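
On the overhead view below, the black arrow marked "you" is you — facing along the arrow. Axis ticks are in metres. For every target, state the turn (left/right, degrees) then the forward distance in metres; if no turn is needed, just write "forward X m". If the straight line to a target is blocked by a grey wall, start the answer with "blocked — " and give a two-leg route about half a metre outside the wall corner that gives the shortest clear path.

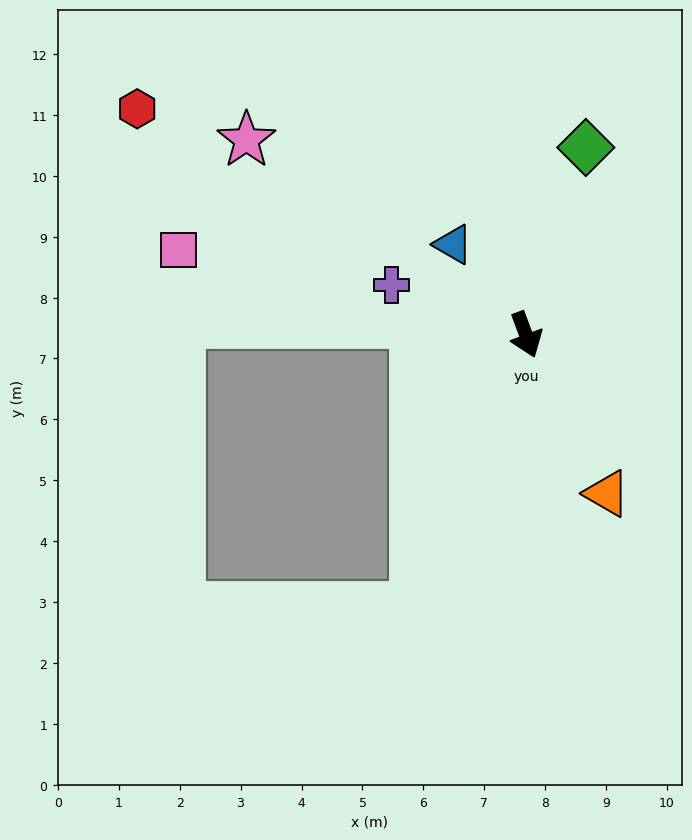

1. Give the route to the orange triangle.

turn left 7°, forward 2.9 m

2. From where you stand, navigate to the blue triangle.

turn right 162°, forward 1.9 m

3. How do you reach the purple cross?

turn right 131°, forward 2.4 m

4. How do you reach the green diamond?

turn left 142°, forward 3.2 m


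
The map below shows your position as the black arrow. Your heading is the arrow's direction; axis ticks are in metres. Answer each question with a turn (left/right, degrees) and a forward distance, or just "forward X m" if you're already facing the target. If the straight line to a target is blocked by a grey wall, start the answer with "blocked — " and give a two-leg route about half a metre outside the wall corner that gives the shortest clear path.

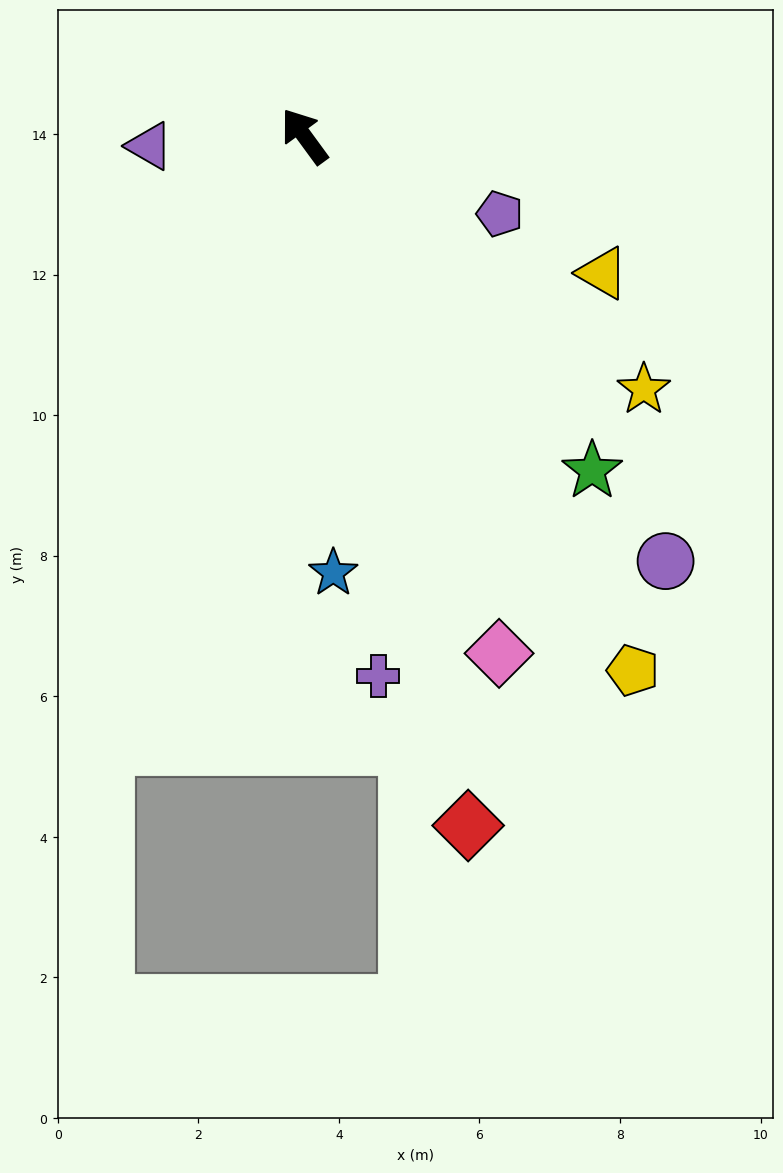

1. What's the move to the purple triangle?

turn left 57°, forward 2.2 m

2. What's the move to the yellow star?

turn right 163°, forward 6.0 m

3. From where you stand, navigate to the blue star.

turn left 148°, forward 6.2 m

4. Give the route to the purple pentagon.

turn right 148°, forward 3.0 m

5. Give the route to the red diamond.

turn left 157°, forward 10.1 m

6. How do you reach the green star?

turn right 175°, forward 6.3 m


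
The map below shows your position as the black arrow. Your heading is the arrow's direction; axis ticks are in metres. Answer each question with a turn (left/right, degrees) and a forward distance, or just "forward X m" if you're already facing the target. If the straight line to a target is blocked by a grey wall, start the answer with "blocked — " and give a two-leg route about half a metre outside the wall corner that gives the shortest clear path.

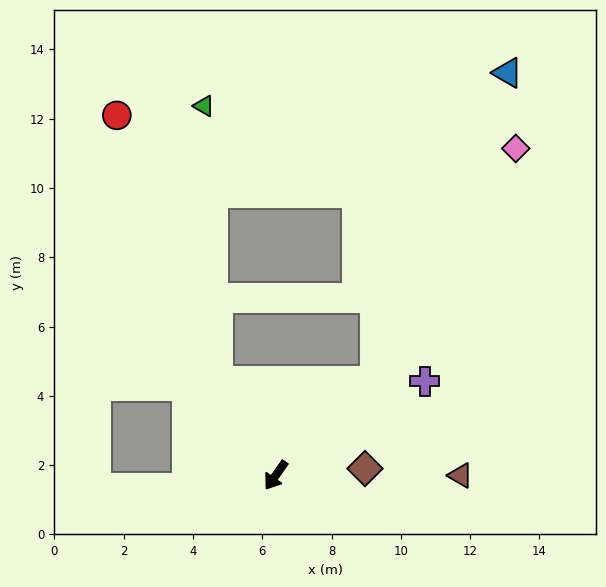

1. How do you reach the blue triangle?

blocked — turn left 169°, forward 4.0 m, then turn left 23°, forward 9.7 m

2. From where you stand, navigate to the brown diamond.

turn left 130°, forward 2.6 m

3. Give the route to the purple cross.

turn left 157°, forward 5.1 m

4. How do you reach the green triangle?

blocked — turn right 114°, forward 3.2 m, then turn right 28°, forward 7.9 m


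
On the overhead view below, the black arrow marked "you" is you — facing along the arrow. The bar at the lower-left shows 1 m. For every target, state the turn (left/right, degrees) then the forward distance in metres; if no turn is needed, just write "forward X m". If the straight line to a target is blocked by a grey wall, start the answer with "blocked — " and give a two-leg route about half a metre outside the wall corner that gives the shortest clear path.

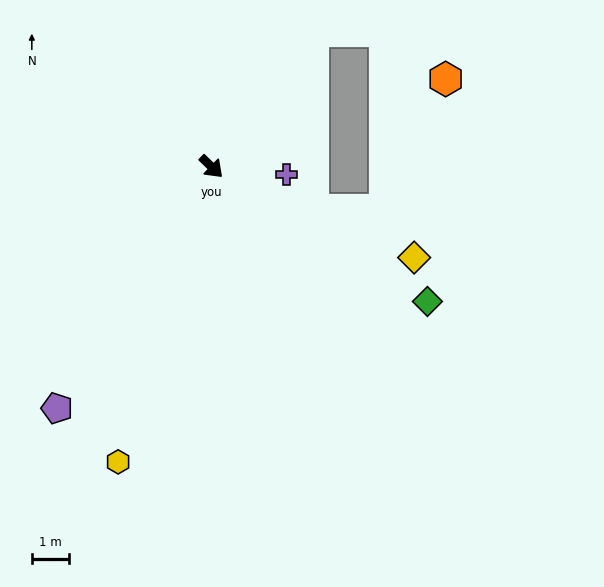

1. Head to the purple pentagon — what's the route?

turn right 79°, forward 7.7 m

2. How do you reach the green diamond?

turn left 12°, forward 6.8 m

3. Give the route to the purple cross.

turn left 38°, forward 2.0 m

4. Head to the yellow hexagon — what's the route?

turn right 63°, forward 8.3 m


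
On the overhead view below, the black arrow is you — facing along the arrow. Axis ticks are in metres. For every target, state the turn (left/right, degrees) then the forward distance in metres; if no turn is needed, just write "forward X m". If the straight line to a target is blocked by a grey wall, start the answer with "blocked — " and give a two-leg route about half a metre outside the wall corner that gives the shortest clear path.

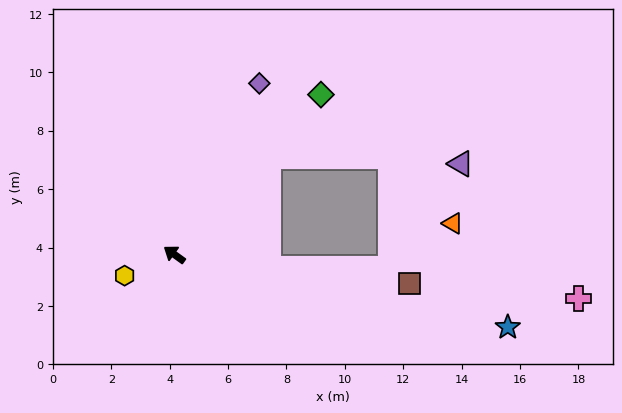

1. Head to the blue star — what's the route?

turn right 157°, forward 11.7 m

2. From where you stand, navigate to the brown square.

turn right 151°, forward 8.1 m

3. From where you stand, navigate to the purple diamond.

turn right 81°, forward 6.5 m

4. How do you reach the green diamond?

turn right 97°, forward 7.4 m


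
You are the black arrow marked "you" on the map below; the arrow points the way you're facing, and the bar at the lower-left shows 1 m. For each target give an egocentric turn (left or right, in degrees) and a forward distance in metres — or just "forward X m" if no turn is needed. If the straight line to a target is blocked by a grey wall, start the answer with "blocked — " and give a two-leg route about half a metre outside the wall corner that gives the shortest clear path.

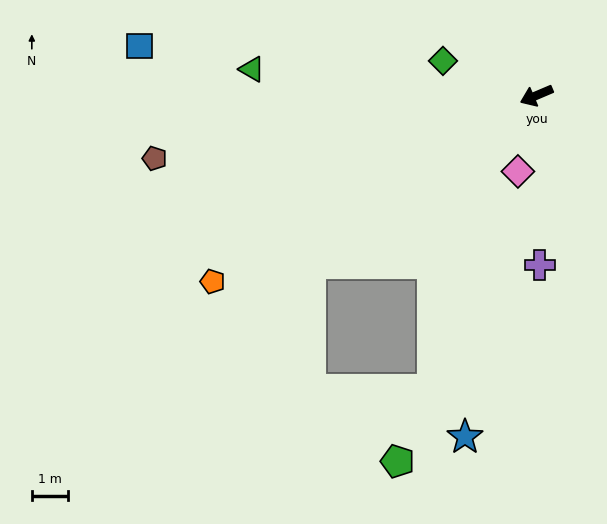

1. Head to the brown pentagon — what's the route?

turn right 14°, forward 10.6 m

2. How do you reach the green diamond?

turn right 43°, forward 2.7 m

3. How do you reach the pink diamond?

turn left 53°, forward 2.1 m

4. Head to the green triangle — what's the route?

turn right 28°, forward 7.8 m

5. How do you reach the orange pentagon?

turn left 7°, forward 10.2 m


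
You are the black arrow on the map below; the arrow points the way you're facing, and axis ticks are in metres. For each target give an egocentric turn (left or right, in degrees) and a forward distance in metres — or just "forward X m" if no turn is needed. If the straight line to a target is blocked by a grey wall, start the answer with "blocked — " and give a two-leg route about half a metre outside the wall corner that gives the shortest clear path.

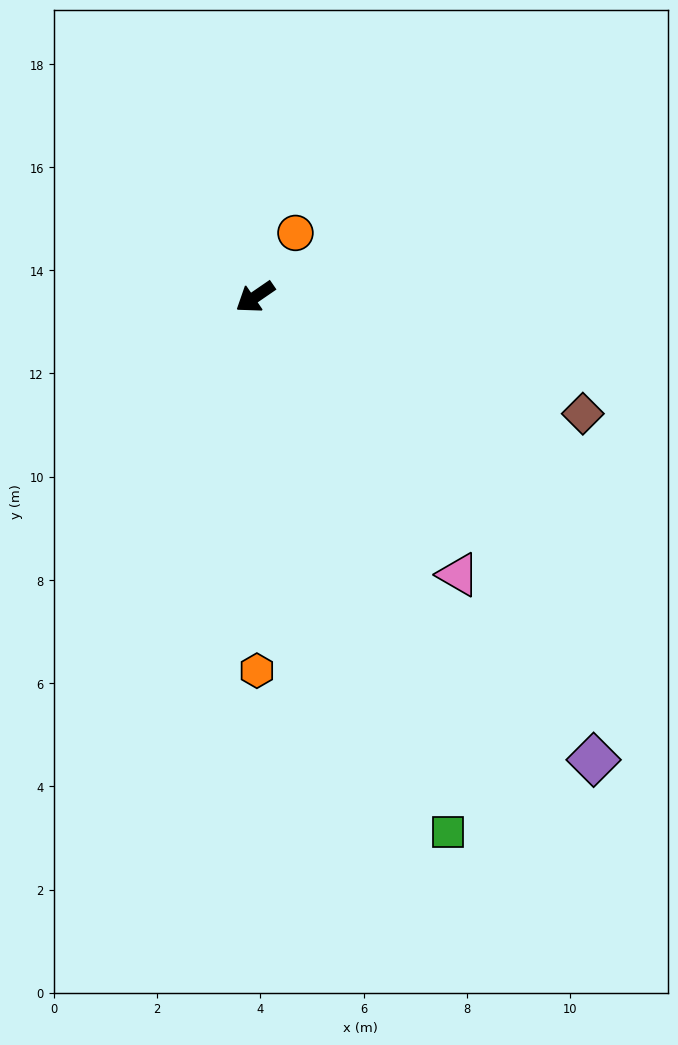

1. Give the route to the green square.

turn left 75°, forward 11.0 m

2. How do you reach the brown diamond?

turn left 126°, forward 6.7 m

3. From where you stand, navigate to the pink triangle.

turn left 92°, forward 6.7 m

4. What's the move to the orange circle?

turn right 157°, forward 1.5 m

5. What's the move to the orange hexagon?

turn left 56°, forward 7.2 m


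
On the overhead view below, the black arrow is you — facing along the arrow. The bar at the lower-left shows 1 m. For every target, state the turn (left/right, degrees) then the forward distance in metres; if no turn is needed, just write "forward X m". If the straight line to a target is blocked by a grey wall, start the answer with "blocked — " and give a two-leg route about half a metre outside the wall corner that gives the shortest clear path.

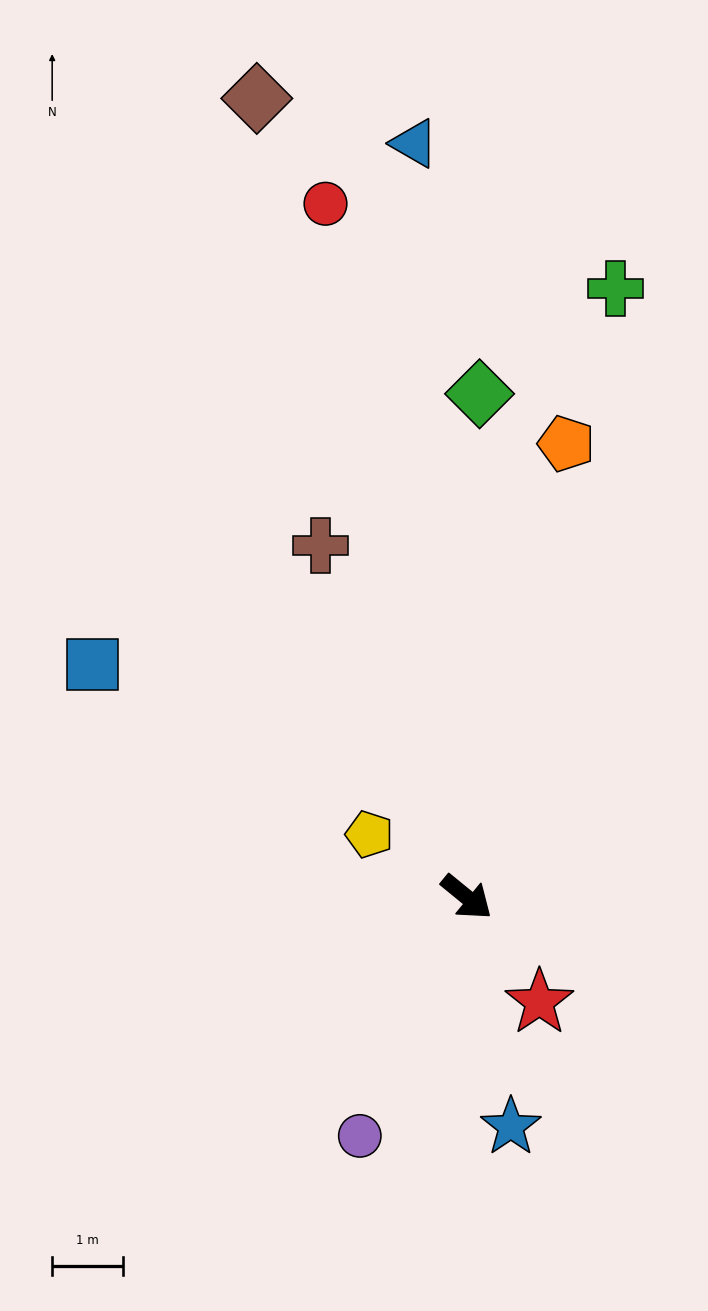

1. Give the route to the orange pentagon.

turn left 117°, forward 6.5 m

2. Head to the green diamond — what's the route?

turn left 128°, forward 7.1 m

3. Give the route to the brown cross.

turn left 152°, forward 5.3 m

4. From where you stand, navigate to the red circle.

turn left 141°, forward 9.9 m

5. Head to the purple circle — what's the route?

turn right 75°, forward 3.7 m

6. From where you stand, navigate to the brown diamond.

turn left 144°, forward 11.6 m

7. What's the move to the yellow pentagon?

turn right 174°, forward 1.6 m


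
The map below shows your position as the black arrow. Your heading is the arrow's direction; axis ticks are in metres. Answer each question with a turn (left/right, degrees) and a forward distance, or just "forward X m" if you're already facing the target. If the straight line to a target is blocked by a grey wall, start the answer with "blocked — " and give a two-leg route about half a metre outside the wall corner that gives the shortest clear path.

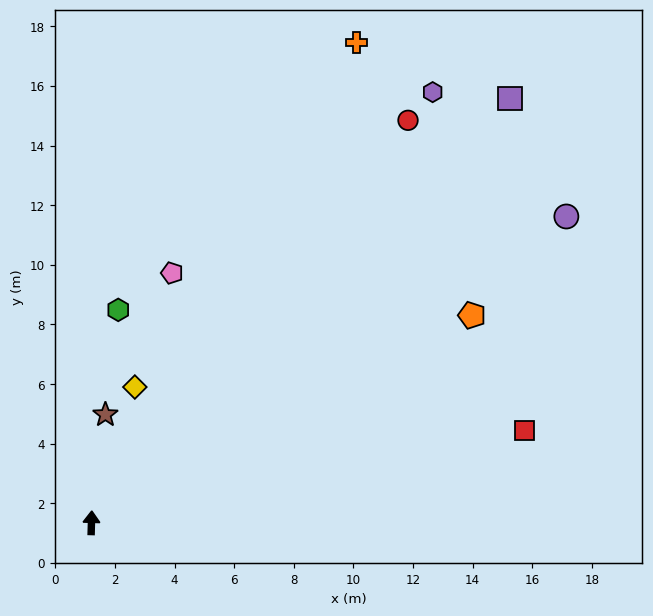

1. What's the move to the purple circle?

turn right 56°, forward 19.0 m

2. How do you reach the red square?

turn right 76°, forward 14.9 m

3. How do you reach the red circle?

turn right 37°, forward 17.2 m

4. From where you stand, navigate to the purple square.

turn right 43°, forward 20.0 m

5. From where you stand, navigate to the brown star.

turn right 6°, forward 3.7 m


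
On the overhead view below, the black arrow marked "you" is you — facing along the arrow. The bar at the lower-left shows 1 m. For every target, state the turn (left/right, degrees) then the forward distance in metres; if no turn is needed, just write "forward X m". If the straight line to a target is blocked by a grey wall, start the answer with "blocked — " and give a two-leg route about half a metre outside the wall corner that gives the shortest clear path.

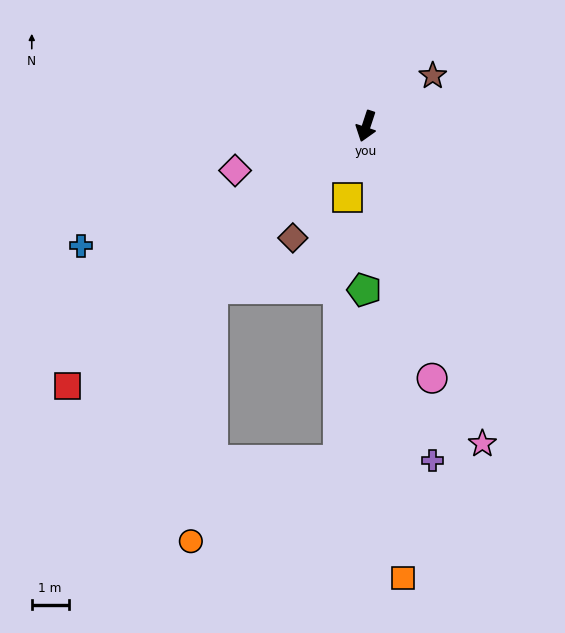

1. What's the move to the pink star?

turn left 38°, forward 9.2 m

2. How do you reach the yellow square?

turn left 4°, forward 2.0 m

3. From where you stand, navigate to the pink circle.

turn left 33°, forward 7.1 m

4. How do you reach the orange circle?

blocked — turn right 25°, forward 6.1 m, then turn left 38°, forward 6.9 m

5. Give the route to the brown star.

turn left 145°, forward 2.3 m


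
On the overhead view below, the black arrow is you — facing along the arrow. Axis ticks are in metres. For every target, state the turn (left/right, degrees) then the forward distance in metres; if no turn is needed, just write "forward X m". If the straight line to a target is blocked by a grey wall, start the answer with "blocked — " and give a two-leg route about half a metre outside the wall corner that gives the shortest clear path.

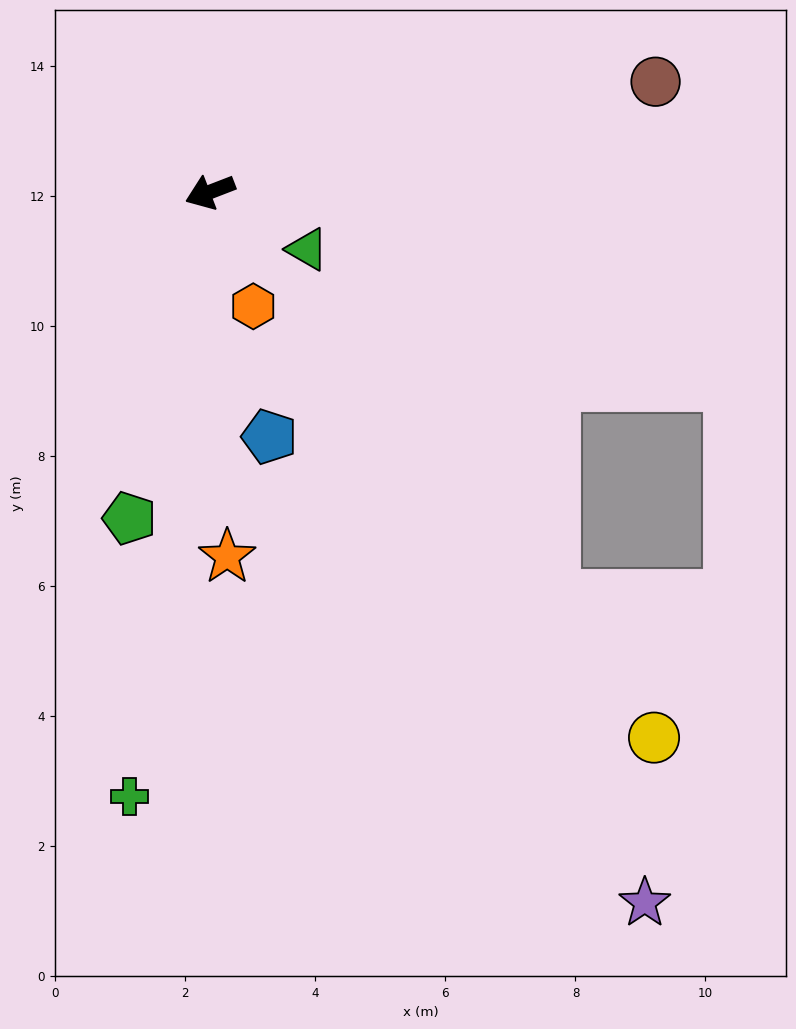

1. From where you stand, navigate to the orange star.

turn left 72°, forward 5.6 m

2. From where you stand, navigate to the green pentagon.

turn left 55°, forward 5.2 m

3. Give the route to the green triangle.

turn left 128°, forward 1.7 m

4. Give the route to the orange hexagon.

turn left 90°, forward 1.9 m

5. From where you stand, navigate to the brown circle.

turn left 173°, forward 7.1 m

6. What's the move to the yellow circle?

turn left 108°, forward 10.8 m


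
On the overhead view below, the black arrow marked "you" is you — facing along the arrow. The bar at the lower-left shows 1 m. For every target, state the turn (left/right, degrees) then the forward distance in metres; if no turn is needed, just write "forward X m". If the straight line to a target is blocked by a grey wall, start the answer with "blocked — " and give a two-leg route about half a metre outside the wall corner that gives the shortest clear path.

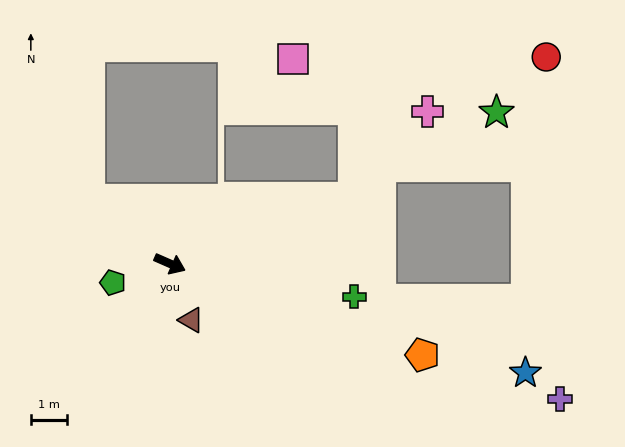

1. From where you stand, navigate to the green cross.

turn left 14°, forward 5.2 m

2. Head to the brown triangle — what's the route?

turn right 46°, forward 1.7 m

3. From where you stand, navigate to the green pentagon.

turn right 138°, forward 1.7 m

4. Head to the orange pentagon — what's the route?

turn left 4°, forward 7.4 m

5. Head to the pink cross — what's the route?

blocked — turn left 43°, forward 5.4 m, then turn left 30°, forward 3.1 m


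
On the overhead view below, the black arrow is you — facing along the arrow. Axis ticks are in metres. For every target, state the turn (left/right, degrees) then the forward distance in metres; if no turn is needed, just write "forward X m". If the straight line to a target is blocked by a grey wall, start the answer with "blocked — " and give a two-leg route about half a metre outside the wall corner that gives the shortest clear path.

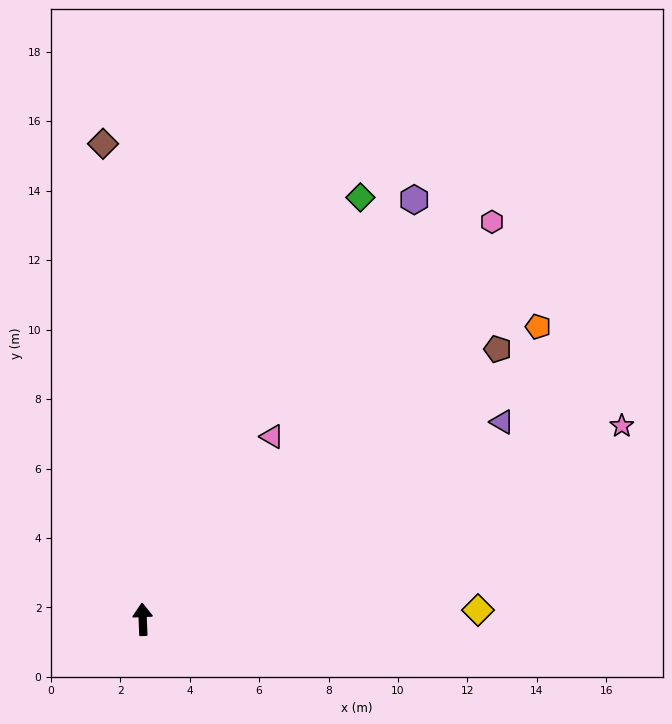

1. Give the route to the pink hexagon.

turn right 44°, forward 15.2 m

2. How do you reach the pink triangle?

turn right 38°, forward 6.4 m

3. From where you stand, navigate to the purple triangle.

turn right 64°, forward 11.8 m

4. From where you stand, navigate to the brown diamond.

turn left 2°, forward 13.7 m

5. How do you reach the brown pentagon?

turn right 55°, forward 12.8 m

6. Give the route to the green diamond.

turn right 30°, forward 13.7 m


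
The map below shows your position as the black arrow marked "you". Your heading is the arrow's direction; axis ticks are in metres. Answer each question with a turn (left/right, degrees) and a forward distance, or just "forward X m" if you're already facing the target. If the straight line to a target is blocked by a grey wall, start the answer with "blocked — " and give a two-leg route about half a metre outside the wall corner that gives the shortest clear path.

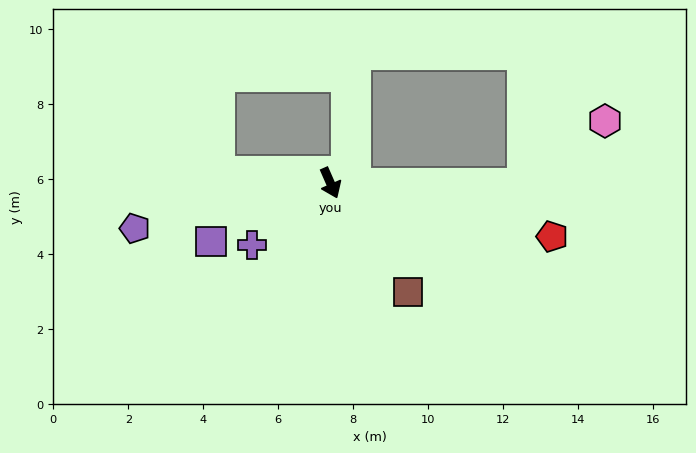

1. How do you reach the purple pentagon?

turn right 101°, forward 5.4 m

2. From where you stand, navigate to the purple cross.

turn right 75°, forward 2.7 m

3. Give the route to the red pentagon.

turn left 53°, forward 6.1 m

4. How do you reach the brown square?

turn left 12°, forward 3.6 m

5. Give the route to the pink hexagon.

blocked — turn left 66°, forward 5.1 m, then turn left 38°, forward 2.7 m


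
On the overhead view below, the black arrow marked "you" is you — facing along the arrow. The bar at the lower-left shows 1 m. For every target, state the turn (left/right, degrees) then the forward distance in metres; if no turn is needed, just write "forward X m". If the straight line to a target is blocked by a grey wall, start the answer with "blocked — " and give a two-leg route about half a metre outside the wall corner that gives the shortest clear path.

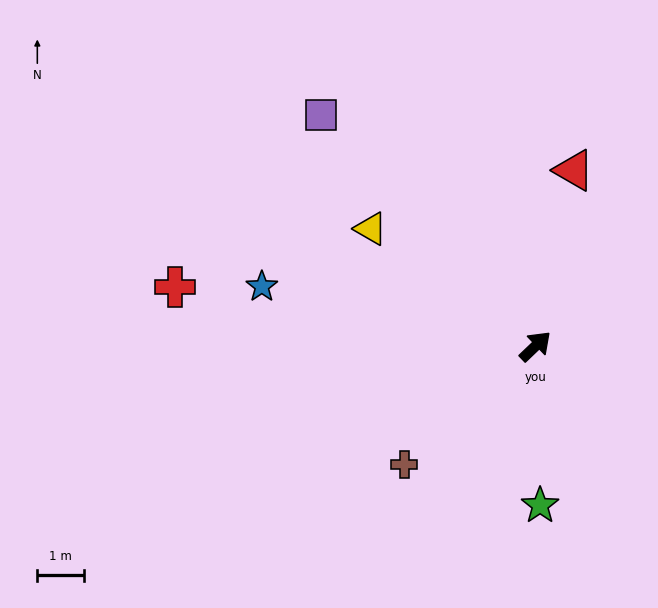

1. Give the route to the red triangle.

turn left 34°, forward 3.9 m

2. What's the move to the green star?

turn right 132°, forward 3.4 m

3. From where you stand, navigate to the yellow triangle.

turn left 101°, forward 4.4 m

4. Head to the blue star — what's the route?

turn left 124°, forward 6.0 m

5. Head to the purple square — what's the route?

turn left 89°, forward 6.8 m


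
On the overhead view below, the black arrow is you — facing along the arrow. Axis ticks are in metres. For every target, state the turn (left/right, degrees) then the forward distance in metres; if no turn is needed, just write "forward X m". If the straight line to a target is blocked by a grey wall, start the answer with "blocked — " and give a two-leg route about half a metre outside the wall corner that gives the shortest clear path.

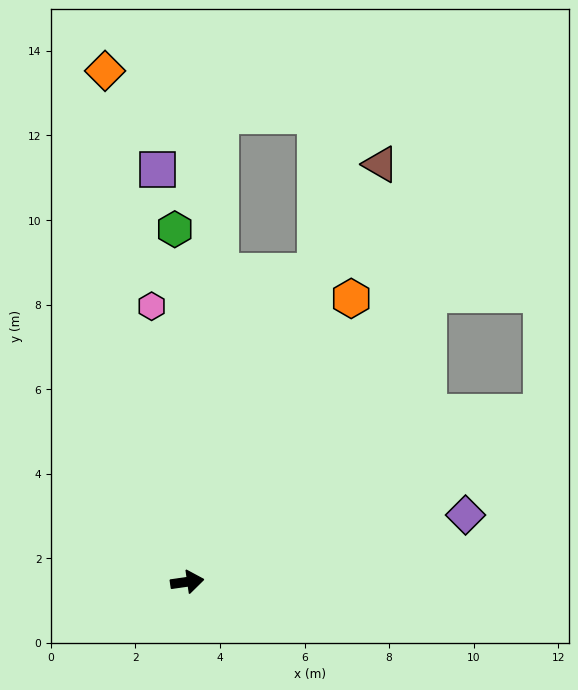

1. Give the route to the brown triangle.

turn left 57°, forward 10.9 m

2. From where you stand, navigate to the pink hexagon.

turn left 89°, forward 6.6 m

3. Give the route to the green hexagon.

turn left 84°, forward 8.3 m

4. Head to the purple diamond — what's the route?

turn left 5°, forward 6.8 m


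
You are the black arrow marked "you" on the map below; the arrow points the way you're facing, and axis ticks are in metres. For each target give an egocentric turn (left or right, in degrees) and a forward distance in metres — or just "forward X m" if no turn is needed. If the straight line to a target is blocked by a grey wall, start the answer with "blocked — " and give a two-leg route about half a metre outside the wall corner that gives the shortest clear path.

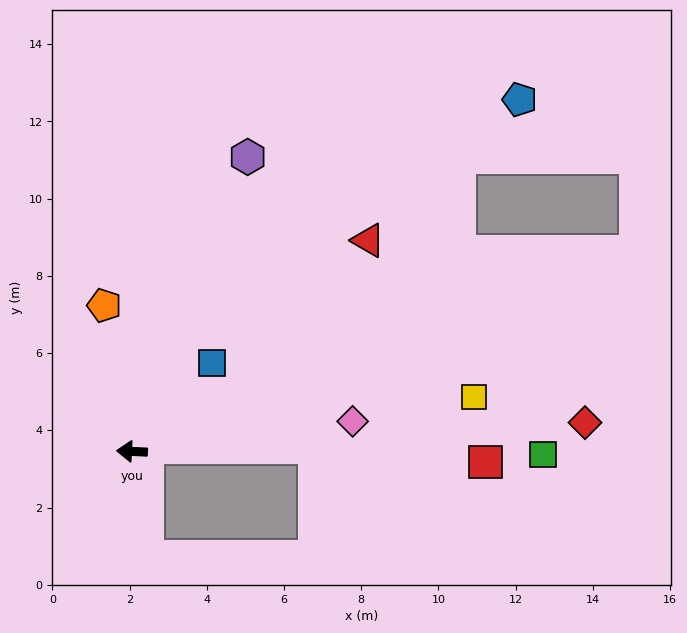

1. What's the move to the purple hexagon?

turn right 109°, forward 8.2 m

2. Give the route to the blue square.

turn right 129°, forward 3.1 m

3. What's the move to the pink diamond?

turn right 170°, forward 5.8 m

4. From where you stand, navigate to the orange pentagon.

turn right 77°, forward 3.8 m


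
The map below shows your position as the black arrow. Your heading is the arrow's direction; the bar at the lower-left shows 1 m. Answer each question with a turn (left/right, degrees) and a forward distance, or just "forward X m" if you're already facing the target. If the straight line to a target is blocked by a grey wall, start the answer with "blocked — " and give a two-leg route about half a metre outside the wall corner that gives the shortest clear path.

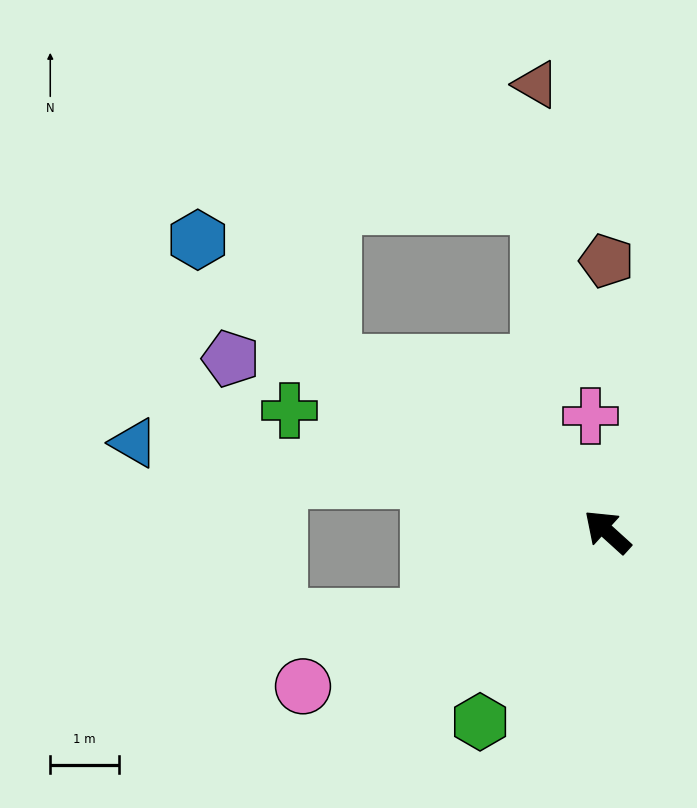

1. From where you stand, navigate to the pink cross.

turn right 40°, forward 1.7 m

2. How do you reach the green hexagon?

turn left 98°, forward 3.4 m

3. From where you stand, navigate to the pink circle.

turn left 69°, forward 5.0 m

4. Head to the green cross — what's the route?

turn left 21°, forward 5.0 m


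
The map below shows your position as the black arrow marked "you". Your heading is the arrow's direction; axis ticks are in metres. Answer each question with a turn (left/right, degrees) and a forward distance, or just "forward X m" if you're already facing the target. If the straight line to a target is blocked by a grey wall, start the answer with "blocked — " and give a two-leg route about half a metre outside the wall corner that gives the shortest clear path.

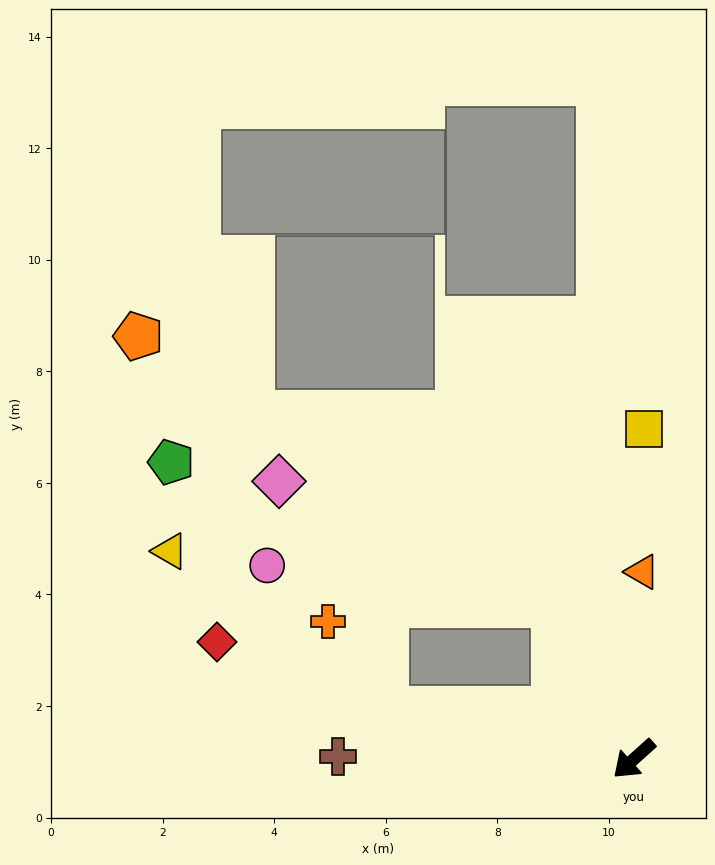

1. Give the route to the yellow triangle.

blocked — turn right 53°, forward 4.5 m, then turn right 25°, forward 4.8 m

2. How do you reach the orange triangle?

turn right 135°, forward 3.4 m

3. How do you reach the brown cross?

turn right 42°, forward 5.3 m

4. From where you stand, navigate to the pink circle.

blocked — turn right 105°, forward 3.1 m, then turn left 55°, forward 5.2 m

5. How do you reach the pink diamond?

blocked — turn right 105°, forward 3.1 m, then turn left 39°, forward 5.4 m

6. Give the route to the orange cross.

blocked — turn right 53°, forward 4.5 m, then turn right 46°, forward 1.9 m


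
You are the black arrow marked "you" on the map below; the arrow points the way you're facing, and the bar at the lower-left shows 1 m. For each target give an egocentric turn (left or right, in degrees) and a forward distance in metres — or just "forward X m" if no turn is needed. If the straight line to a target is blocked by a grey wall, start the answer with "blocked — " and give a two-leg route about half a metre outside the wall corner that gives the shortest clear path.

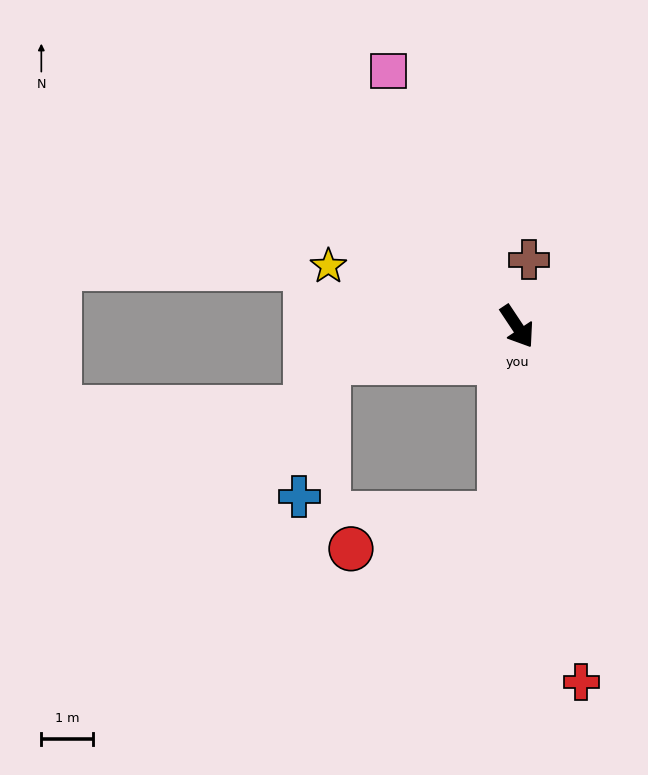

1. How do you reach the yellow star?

turn right 141°, forward 3.8 m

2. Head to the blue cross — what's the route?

blocked — turn right 113°, forward 3.7 m, then turn left 67°, forward 2.6 m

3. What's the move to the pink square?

turn left 173°, forward 5.5 m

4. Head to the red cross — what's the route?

turn right 23°, forward 7.0 m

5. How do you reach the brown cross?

turn left 136°, forward 1.3 m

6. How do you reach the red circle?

blocked — turn right 39°, forward 3.6 m, then turn right 71°, forward 2.9 m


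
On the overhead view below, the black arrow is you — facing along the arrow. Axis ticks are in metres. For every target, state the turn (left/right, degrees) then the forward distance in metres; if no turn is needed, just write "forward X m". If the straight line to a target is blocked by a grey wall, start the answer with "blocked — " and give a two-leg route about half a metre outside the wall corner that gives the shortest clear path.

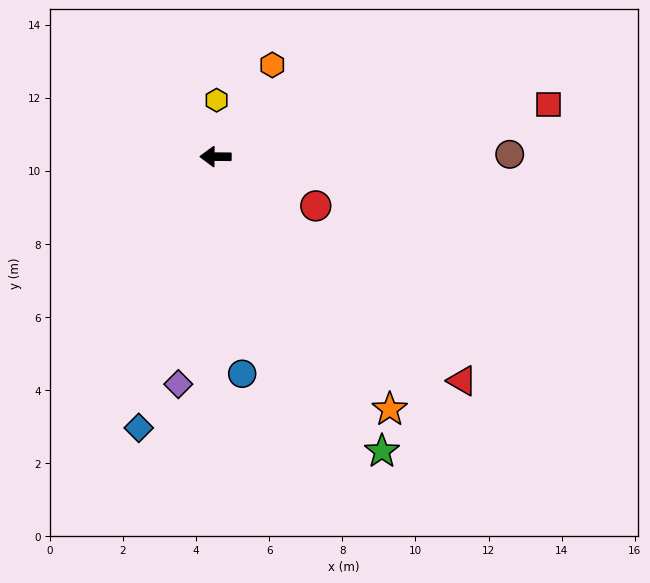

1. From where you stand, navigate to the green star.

turn left 120°, forward 9.3 m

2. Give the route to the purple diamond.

turn left 81°, forward 6.3 m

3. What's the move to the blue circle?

turn left 97°, forward 6.0 m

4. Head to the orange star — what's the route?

turn left 125°, forward 8.4 m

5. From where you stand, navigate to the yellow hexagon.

turn right 91°, forward 1.5 m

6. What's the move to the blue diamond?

turn left 75°, forward 7.7 m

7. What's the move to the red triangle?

turn left 138°, forward 9.1 m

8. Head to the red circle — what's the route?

turn left 154°, forward 3.1 m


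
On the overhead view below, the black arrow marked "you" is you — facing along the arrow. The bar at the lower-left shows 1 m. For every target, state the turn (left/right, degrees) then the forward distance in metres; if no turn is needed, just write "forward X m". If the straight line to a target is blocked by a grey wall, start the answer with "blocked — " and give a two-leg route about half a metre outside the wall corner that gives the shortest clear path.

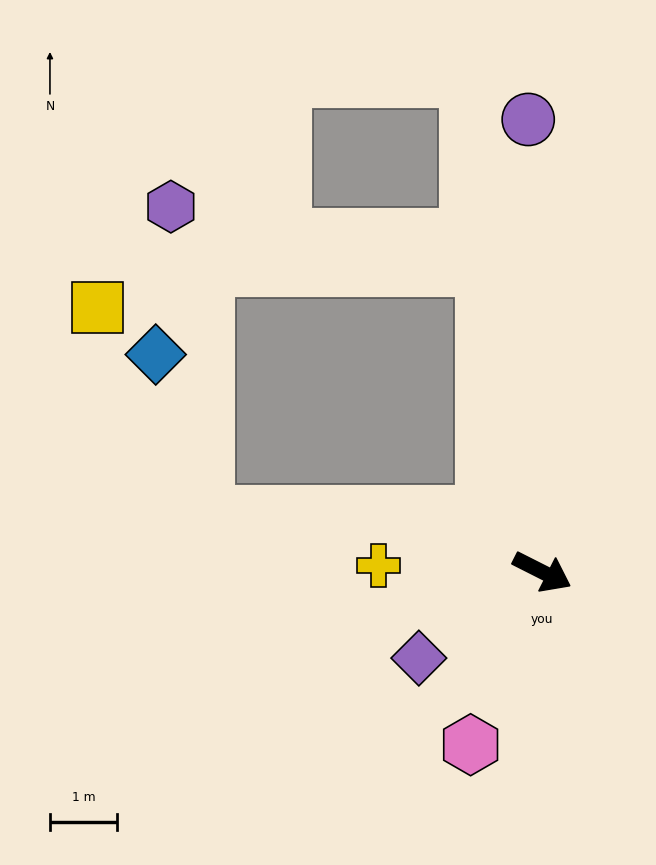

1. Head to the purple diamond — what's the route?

turn right 118°, forward 2.3 m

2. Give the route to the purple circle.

turn left 119°, forward 6.8 m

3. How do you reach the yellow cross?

turn right 155°, forward 2.5 m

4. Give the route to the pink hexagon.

turn right 86°, forward 2.8 m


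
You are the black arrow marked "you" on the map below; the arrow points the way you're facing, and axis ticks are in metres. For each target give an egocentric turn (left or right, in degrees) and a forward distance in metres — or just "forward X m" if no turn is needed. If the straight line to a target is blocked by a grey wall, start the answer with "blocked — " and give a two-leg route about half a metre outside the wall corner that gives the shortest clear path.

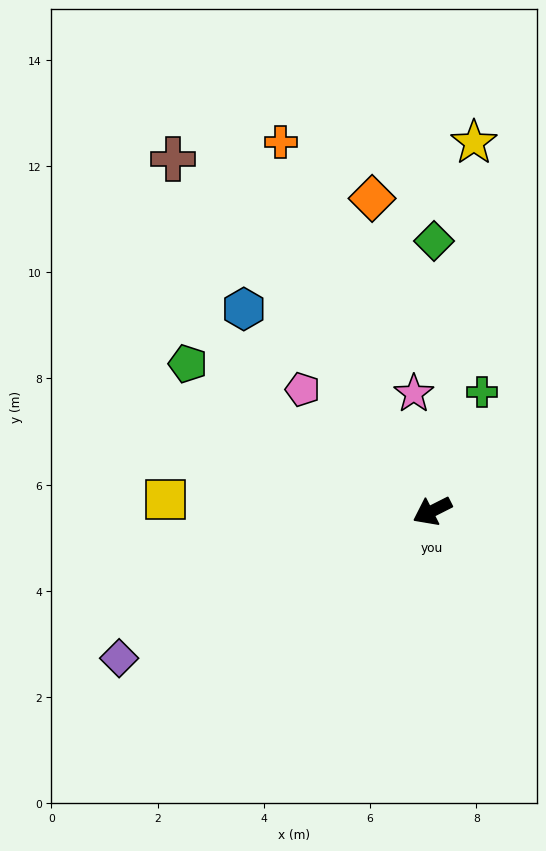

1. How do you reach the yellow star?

turn right 123°, forward 7.0 m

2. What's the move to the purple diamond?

forward 6.5 m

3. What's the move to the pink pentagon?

turn right 70°, forward 3.3 m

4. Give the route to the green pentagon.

turn right 58°, forward 5.4 m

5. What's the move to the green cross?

turn right 140°, forward 2.4 m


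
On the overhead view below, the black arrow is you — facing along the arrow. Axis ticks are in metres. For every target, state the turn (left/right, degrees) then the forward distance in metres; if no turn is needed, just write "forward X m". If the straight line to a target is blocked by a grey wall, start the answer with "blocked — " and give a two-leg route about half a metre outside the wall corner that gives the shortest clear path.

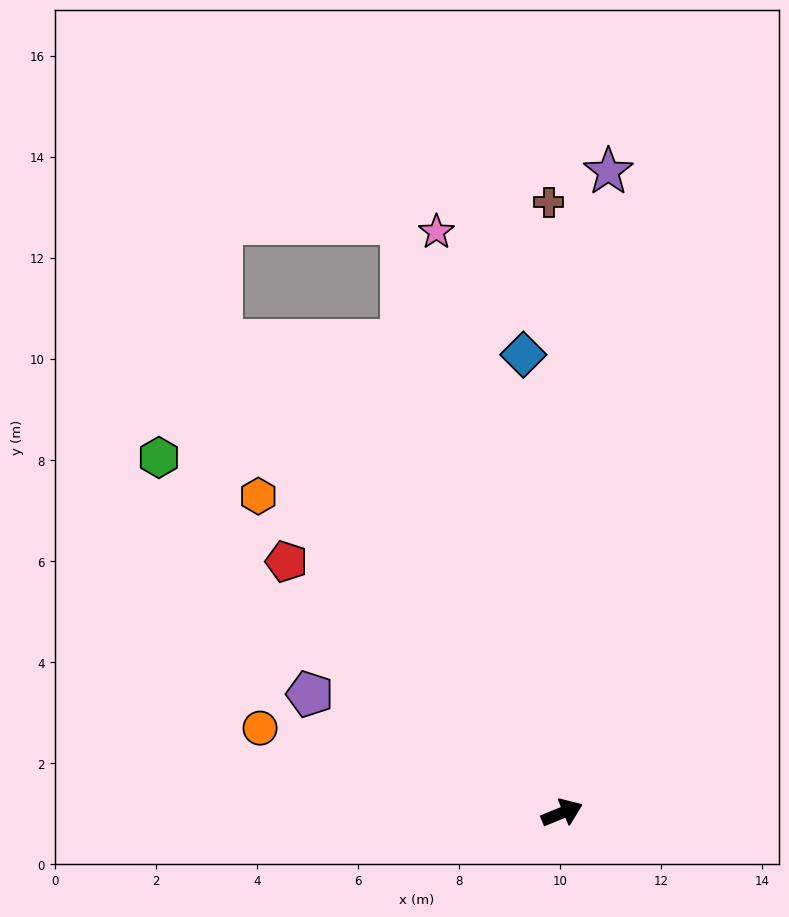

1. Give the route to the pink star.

turn left 80°, forward 11.8 m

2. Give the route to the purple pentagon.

turn left 133°, forward 5.5 m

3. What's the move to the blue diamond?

turn left 73°, forward 9.1 m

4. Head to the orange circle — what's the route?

turn left 142°, forward 6.2 m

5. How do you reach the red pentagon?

turn left 115°, forward 7.4 m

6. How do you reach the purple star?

turn left 64°, forward 12.7 m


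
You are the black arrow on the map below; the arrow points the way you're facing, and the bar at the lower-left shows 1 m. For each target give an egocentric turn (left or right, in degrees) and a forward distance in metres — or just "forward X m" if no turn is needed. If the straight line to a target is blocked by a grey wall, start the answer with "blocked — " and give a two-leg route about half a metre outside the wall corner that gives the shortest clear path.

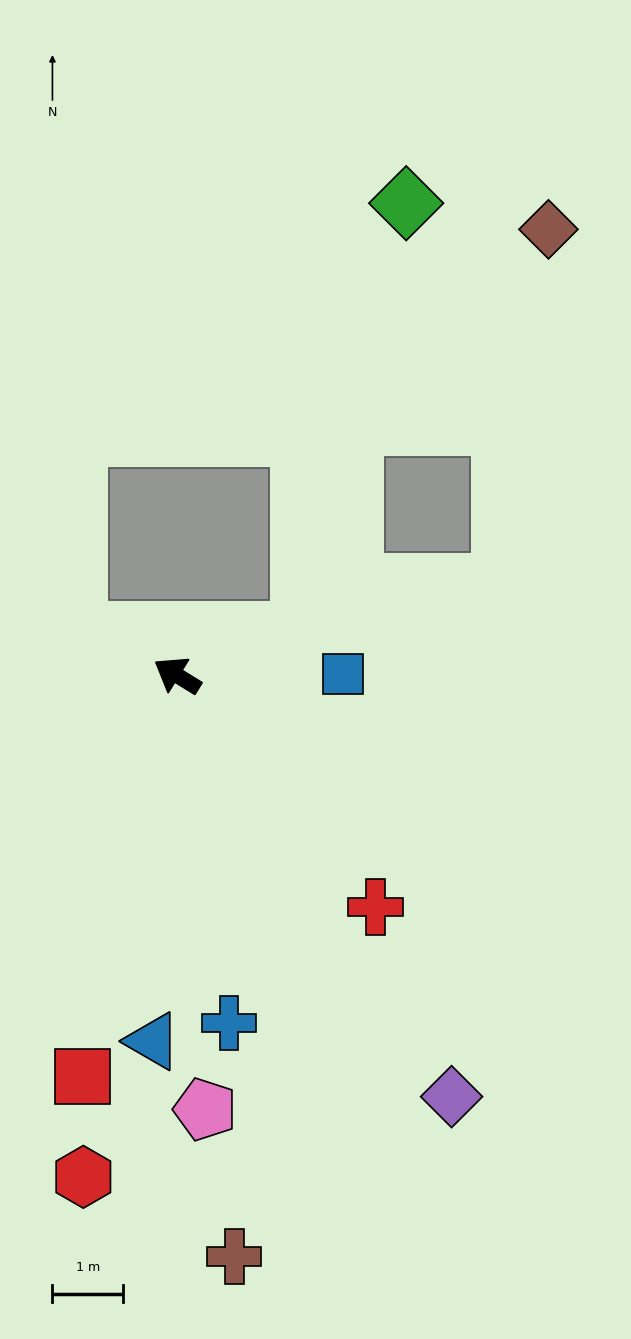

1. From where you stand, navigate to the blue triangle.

turn left 118°, forward 5.2 m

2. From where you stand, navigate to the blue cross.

turn left 130°, forward 5.0 m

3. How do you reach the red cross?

turn left 162°, forward 4.3 m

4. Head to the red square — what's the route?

turn left 108°, forward 5.8 m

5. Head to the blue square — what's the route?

turn right 148°, forward 2.3 m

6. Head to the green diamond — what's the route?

blocked — turn right 129°, forward 1.9 m, then turn left 57°, forward 6.2 m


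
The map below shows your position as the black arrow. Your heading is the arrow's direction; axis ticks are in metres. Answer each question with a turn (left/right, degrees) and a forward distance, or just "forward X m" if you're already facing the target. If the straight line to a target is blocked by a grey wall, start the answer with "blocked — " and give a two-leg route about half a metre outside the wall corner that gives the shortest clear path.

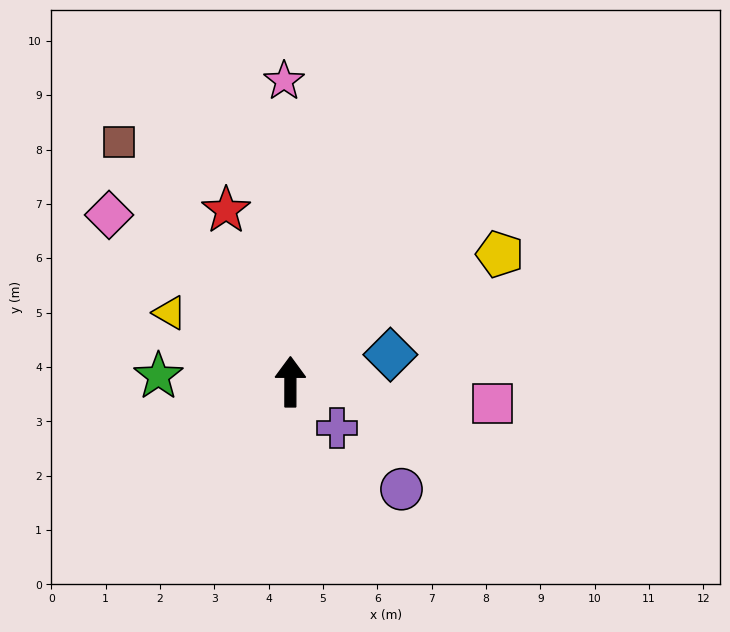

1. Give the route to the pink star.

forward 5.5 m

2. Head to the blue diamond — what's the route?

turn right 75°, forward 1.9 m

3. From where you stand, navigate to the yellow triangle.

turn left 60°, forward 2.6 m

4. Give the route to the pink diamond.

turn left 47°, forward 4.5 m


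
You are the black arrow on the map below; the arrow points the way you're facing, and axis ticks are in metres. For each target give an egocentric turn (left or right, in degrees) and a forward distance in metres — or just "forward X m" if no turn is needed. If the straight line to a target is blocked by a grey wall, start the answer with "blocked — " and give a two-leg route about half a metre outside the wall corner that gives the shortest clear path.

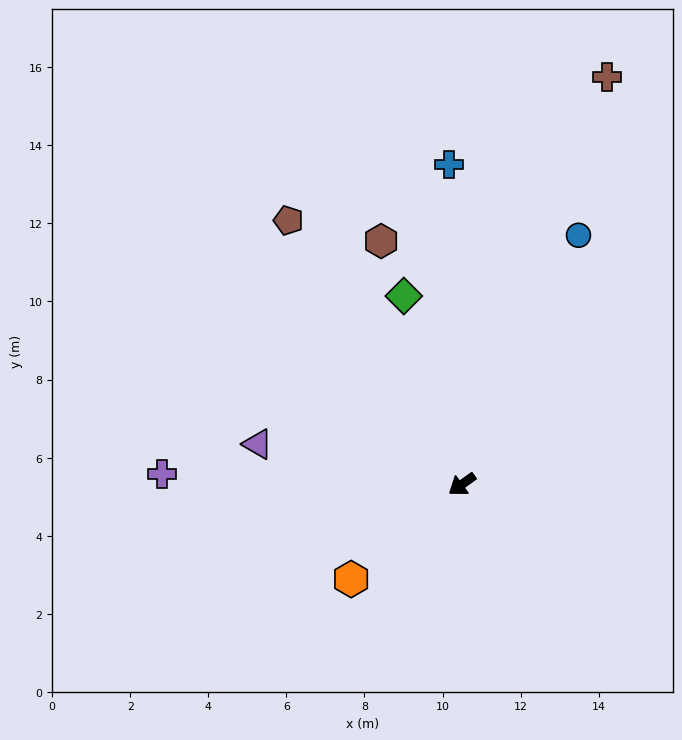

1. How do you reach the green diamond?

turn right 108°, forward 5.0 m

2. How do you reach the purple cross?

turn right 38°, forward 7.7 m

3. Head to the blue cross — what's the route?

turn right 123°, forward 8.2 m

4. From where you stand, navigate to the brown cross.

turn right 145°, forward 11.1 m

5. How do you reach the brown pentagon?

turn right 92°, forward 8.1 m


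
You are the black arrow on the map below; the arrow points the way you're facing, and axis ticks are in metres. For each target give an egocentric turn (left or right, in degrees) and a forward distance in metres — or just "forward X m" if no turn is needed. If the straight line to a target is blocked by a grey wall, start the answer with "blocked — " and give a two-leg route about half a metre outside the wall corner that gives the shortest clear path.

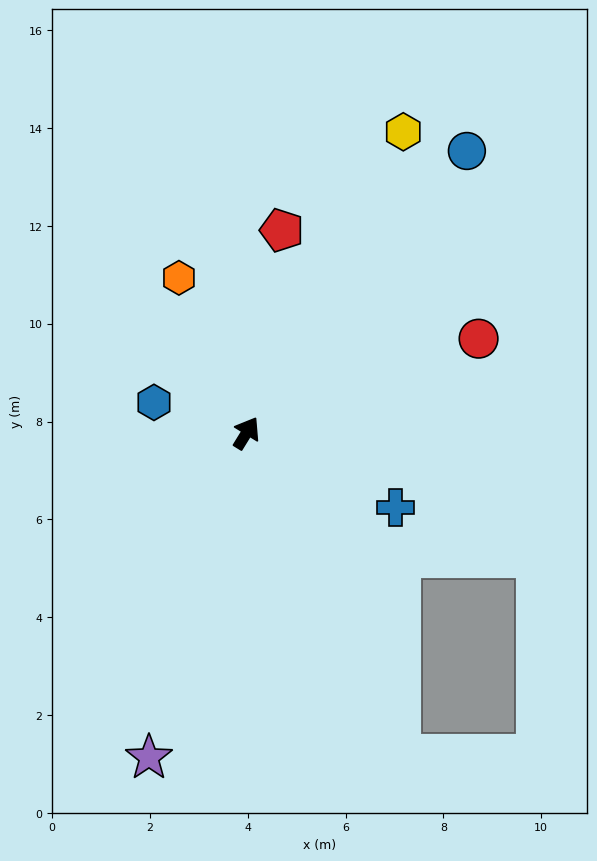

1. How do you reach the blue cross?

turn right 85°, forward 3.4 m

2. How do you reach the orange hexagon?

turn left 55°, forward 3.5 m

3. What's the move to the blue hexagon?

turn left 103°, forward 2.0 m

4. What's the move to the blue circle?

turn right 6°, forward 7.3 m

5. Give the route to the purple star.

turn right 165°, forward 6.9 m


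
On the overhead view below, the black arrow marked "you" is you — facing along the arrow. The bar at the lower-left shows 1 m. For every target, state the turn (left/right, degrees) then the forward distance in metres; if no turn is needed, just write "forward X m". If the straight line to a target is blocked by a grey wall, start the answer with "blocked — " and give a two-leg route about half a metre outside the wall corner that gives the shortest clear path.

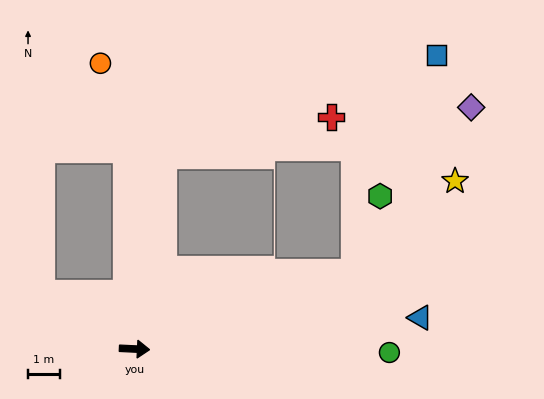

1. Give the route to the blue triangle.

turn left 9°, forward 9.0 m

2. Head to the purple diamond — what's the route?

blocked — turn left 22°, forward 7.3 m, then turn left 35°, forward 6.3 m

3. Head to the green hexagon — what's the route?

blocked — turn left 22°, forward 7.3 m, then turn left 52°, forward 2.5 m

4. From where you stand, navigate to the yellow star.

blocked — turn left 22°, forward 7.3 m, then turn left 23°, forward 4.3 m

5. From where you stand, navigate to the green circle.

forward 8.0 m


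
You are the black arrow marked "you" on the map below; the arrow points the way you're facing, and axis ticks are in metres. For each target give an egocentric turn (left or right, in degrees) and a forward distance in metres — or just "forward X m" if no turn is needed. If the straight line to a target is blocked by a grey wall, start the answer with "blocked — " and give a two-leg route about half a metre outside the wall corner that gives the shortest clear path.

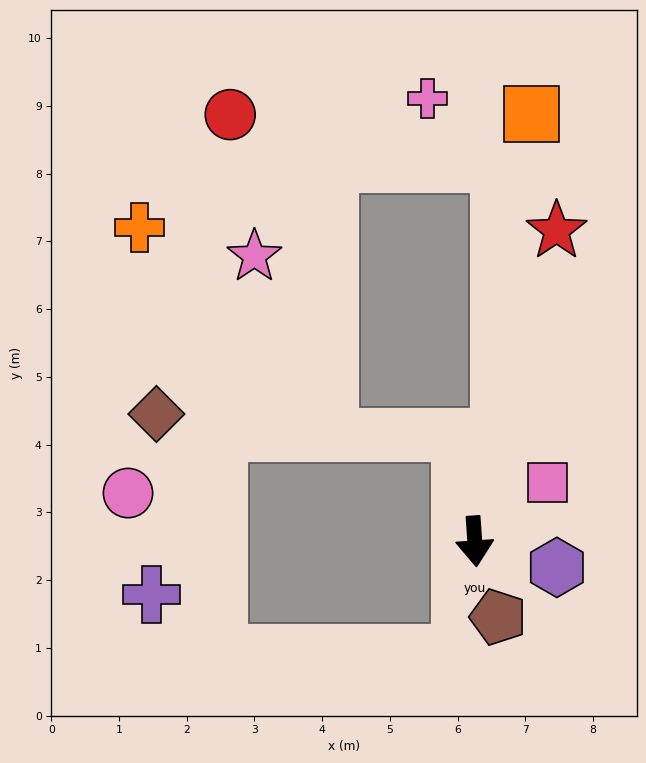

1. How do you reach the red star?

turn left 161°, forward 4.7 m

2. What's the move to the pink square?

turn left 125°, forward 1.4 m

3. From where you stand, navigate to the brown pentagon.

turn left 13°, forward 1.2 m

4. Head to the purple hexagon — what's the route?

turn left 69°, forward 1.3 m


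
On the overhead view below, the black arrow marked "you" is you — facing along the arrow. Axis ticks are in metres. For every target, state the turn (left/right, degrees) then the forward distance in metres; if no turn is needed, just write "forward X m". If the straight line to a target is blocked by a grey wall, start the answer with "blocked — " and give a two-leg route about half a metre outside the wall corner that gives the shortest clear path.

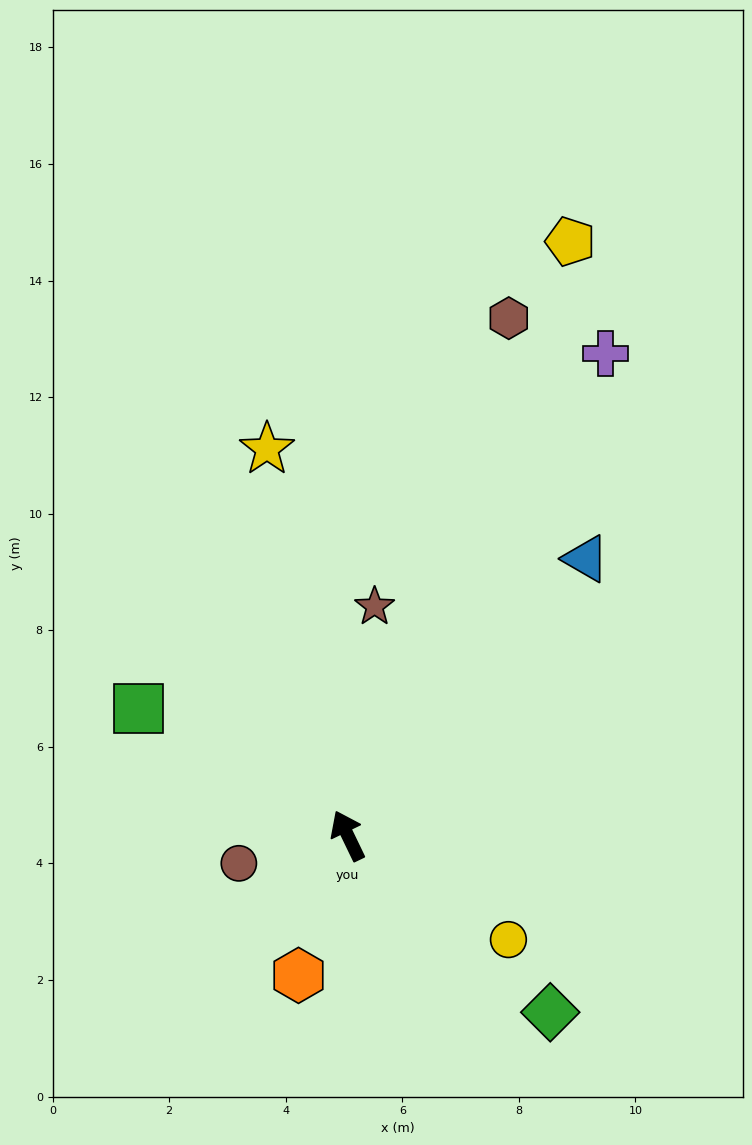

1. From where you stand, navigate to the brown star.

turn right 32°, forward 4.0 m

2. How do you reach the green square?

turn left 33°, forward 4.2 m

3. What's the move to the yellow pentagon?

turn right 46°, forward 10.9 m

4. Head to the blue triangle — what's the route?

turn right 66°, forward 6.3 m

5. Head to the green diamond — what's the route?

turn right 157°, forward 4.6 m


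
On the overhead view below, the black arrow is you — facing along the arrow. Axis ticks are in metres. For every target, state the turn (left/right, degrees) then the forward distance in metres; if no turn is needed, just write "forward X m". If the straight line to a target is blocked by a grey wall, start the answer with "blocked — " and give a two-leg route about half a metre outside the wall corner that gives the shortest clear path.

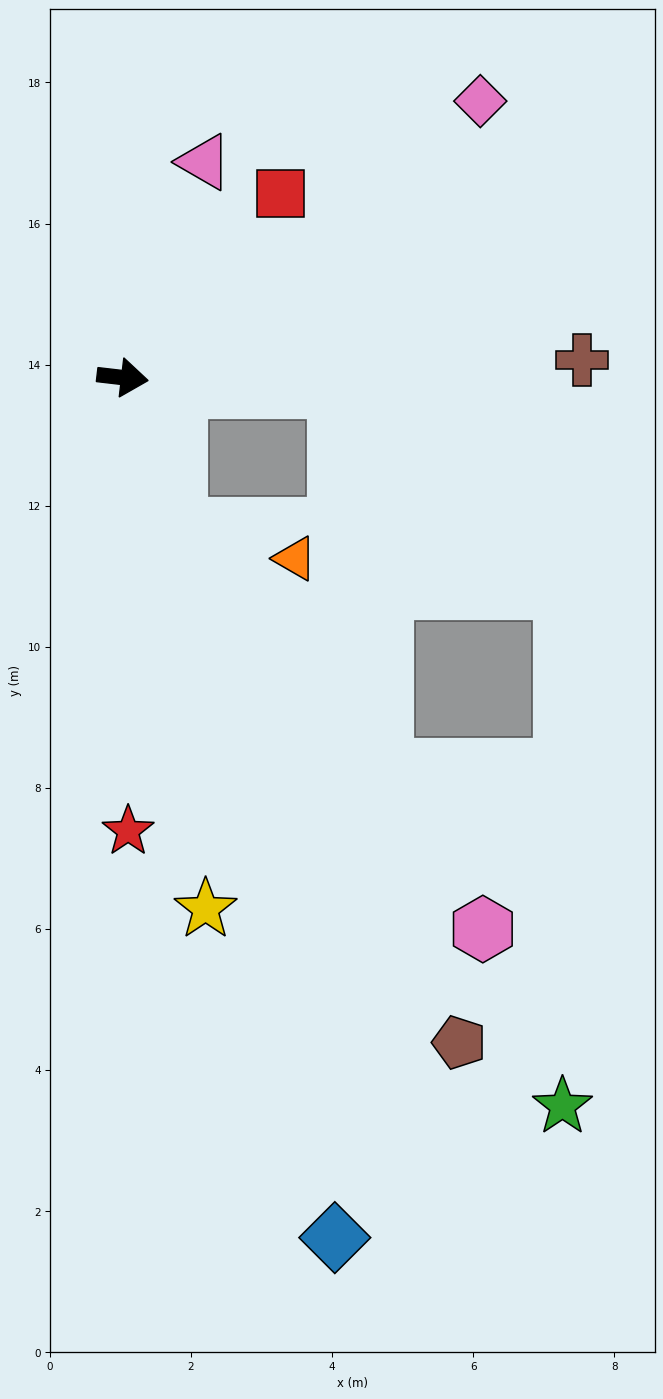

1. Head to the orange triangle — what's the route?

blocked — turn right 63°, forward 2.3 m, then turn left 55°, forward 1.7 m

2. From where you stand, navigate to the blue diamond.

turn right 69°, forward 12.6 m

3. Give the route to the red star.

turn right 83°, forward 6.4 m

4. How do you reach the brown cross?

turn left 9°, forward 6.5 m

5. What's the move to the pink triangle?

turn left 76°, forward 3.3 m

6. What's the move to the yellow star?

turn right 74°, forward 7.6 m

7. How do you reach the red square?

turn left 56°, forward 3.4 m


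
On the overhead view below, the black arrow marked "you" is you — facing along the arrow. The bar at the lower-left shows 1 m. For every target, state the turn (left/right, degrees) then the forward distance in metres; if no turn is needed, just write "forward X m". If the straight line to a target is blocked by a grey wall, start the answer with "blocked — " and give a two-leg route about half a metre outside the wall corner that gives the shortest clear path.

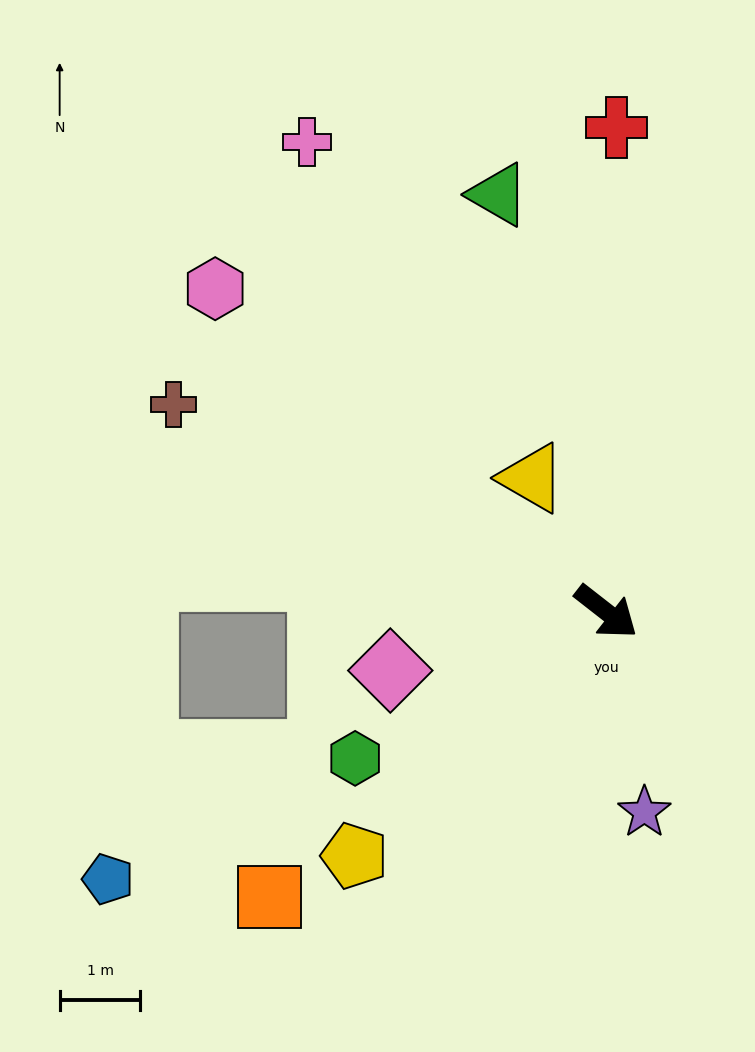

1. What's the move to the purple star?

turn right 41°, forward 2.5 m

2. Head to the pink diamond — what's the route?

turn right 127°, forward 2.8 m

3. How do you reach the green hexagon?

turn right 112°, forward 3.6 m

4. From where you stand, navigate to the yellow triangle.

turn left 157°, forward 1.9 m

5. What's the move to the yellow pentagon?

turn right 98°, forward 4.3 m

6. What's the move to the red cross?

turn left 127°, forward 6.0 m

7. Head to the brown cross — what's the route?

turn right 168°, forward 5.9 m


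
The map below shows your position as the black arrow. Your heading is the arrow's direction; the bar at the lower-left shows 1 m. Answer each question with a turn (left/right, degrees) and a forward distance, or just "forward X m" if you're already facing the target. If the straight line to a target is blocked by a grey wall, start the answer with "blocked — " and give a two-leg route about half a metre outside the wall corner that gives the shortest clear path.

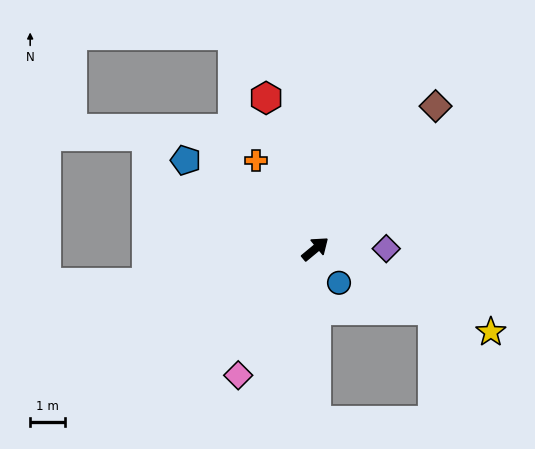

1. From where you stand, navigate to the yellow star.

turn right 65°, forward 5.6 m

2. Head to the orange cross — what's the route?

turn left 84°, forward 3.1 m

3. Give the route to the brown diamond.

turn left 10°, forward 5.4 m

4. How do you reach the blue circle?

turn right 95°, forward 1.2 m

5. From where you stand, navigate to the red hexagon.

turn left 68°, forward 4.6 m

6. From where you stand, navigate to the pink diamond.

turn right 161°, forward 4.3 m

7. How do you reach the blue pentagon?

turn left 106°, forward 4.6 m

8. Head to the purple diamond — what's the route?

turn right 39°, forward 2.1 m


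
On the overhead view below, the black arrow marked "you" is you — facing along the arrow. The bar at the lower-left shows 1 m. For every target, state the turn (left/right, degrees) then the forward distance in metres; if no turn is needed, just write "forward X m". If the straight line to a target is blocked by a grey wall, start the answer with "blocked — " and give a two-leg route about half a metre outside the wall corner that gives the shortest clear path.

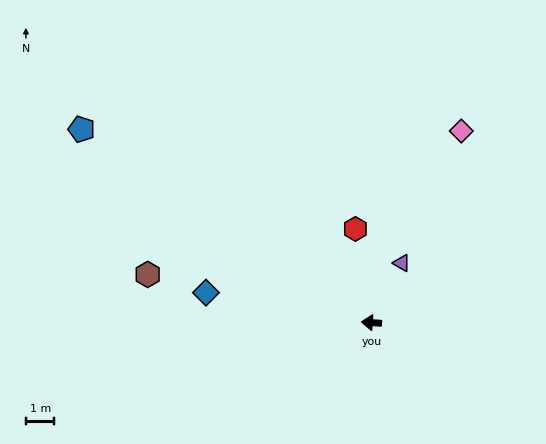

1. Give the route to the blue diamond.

turn right 6°, forward 5.9 m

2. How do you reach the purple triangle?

turn right 113°, forward 2.3 m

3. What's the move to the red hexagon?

turn right 76°, forward 3.3 m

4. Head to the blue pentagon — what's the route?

turn right 30°, forward 12.2 m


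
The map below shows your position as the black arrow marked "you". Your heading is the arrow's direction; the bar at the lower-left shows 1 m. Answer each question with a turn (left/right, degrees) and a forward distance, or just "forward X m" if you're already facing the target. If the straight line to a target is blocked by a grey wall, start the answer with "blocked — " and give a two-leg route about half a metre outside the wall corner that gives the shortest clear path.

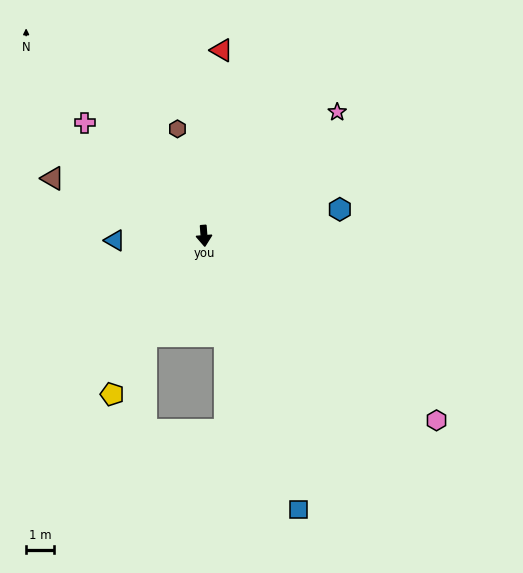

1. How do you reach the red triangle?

turn left 170°, forward 6.7 m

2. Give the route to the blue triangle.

turn right 92°, forward 3.2 m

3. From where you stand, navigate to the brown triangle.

turn right 115°, forward 5.8 m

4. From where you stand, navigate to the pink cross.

turn right 138°, forward 5.9 m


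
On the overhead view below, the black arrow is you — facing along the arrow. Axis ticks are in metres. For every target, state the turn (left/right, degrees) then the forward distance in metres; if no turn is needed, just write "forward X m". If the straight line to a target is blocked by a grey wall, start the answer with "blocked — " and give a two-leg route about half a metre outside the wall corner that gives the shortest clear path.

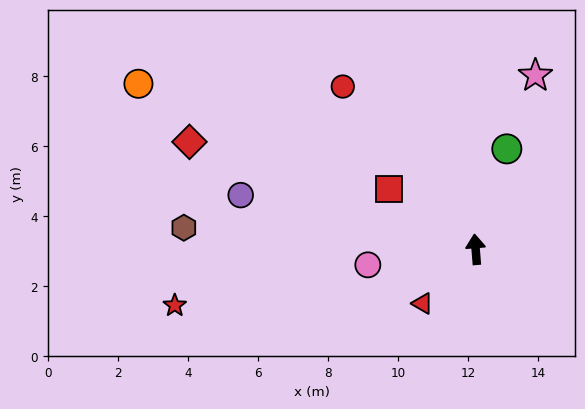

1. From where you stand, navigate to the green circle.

turn right 22°, forward 3.0 m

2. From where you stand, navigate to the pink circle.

turn left 94°, forward 3.1 m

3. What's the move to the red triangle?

turn left 131°, forward 2.2 m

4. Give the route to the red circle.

turn left 35°, forward 6.0 m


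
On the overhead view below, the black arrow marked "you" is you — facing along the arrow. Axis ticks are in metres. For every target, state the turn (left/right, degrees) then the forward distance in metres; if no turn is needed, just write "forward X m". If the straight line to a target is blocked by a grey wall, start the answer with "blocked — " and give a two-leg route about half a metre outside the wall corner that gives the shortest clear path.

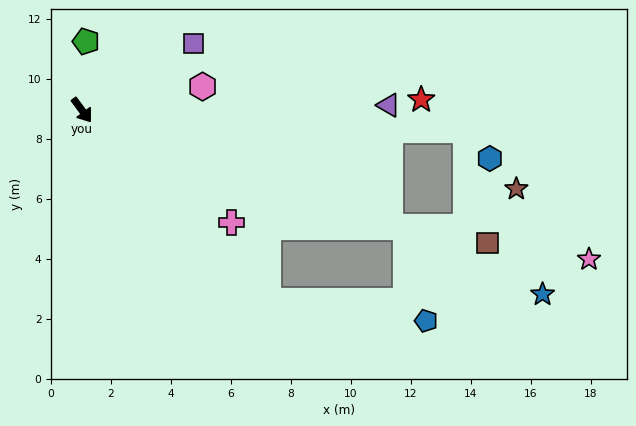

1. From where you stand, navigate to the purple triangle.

turn left 55°, forward 10.2 m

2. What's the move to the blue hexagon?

blocked — turn left 51°, forward 12.8 m, then turn right 47°, forward 1.2 m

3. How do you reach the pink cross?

turn left 17°, forward 6.2 m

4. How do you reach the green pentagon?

turn left 140°, forward 2.3 m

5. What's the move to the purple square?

turn left 84°, forward 4.3 m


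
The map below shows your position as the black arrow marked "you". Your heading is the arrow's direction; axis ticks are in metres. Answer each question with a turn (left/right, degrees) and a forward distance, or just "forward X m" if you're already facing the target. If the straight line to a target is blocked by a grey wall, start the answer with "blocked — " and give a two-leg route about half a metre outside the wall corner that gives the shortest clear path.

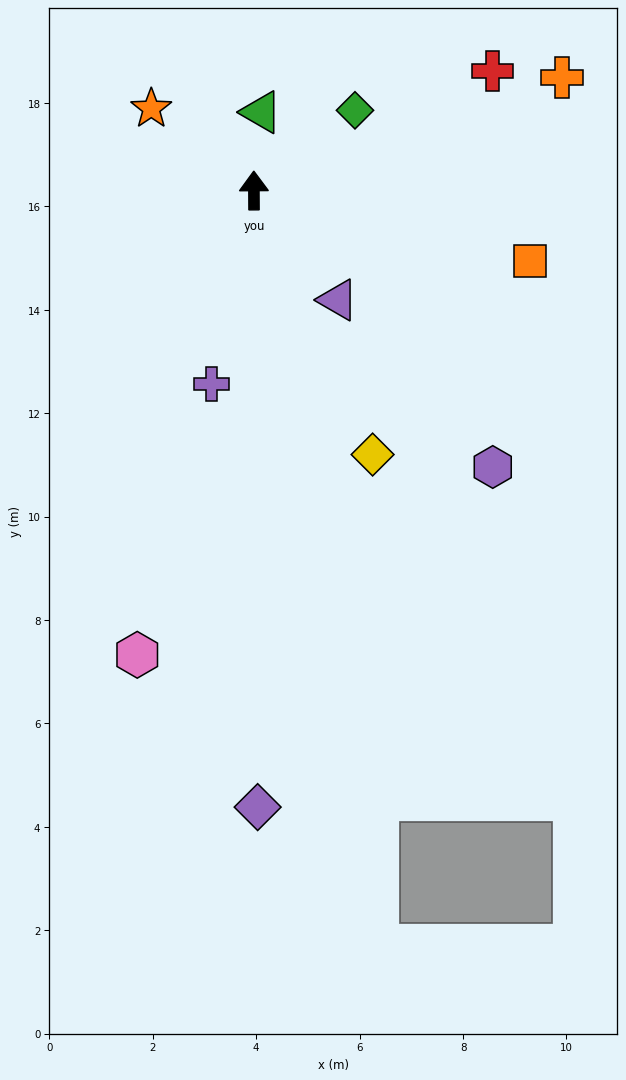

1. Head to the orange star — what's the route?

turn left 51°, forward 2.5 m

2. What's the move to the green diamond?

turn right 52°, forward 2.5 m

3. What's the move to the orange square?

turn right 105°, forward 5.5 m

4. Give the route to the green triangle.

turn right 6°, forward 1.5 m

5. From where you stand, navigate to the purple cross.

turn left 167°, forward 3.8 m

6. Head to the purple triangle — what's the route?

turn right 143°, forward 2.7 m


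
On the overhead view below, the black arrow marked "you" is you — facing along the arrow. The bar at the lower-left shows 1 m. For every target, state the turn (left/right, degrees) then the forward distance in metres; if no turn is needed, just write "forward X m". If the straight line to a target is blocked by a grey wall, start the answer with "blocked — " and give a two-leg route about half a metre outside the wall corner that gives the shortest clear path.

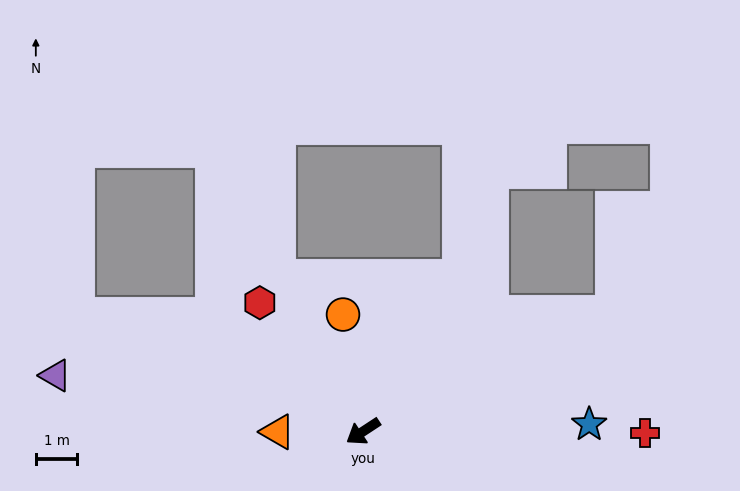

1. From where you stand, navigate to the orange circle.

turn right 114°, forward 2.8 m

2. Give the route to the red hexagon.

turn right 85°, forward 4.0 m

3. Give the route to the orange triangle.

turn right 33°, forward 2.1 m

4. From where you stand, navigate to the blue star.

turn left 148°, forward 5.4 m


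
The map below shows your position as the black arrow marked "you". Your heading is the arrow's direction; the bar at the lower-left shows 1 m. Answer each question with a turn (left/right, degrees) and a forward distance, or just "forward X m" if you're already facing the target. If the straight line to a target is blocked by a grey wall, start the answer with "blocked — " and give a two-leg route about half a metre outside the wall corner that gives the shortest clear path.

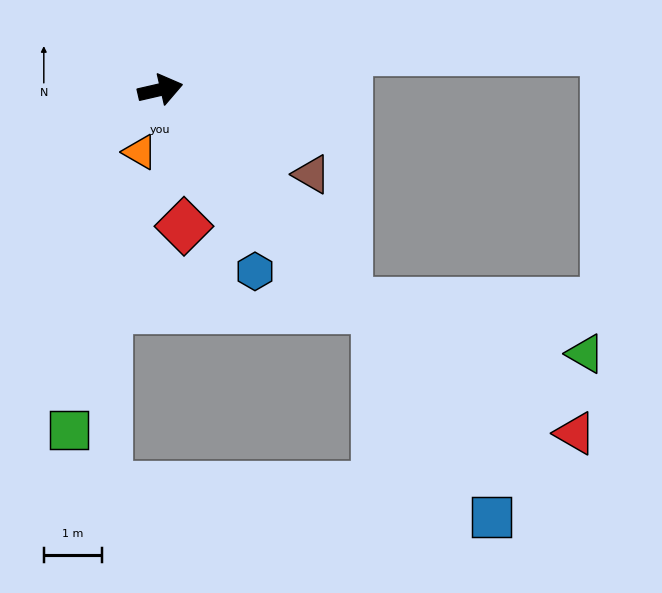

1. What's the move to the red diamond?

turn right 93°, forward 2.4 m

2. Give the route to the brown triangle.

turn right 42°, forward 3.0 m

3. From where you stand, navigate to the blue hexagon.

turn right 75°, forward 3.5 m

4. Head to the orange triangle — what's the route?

turn right 121°, forward 1.1 m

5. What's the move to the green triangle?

blocked — turn right 62°, forward 4.9 m, then turn left 37°, forward 4.2 m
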